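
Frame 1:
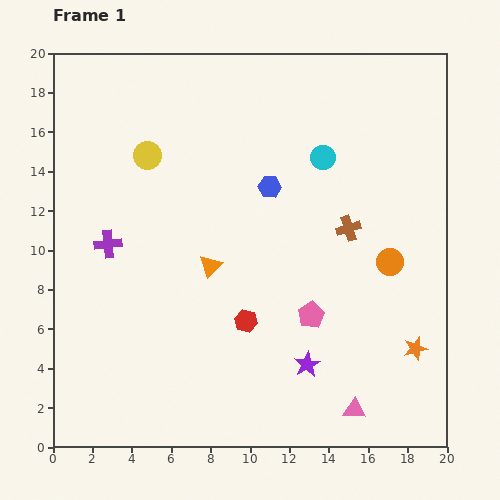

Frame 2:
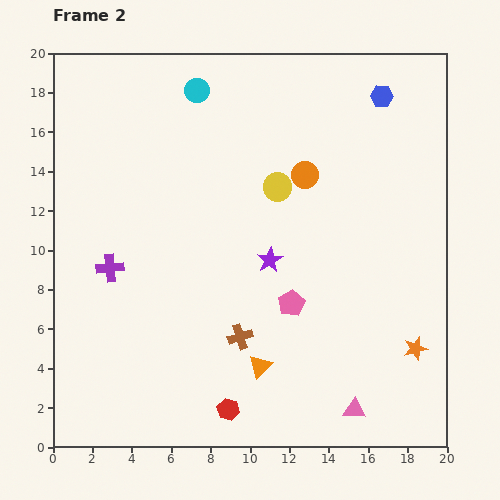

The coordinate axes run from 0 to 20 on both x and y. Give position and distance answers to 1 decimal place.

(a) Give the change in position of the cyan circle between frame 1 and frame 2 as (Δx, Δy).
(-6.4, 3.4)

The cyan circle was at (13.7, 14.7) in frame 1 and (7.3, 18.1) in frame 2.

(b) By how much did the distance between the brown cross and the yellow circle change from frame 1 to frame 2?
-3.1

Distance in frame 1: 10.9. Distance in frame 2: 7.8.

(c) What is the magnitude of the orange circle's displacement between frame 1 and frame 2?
6.2

The orange circle moved from (17.1, 9.4) to (12.8, 13.8), a distance of √(4.3² + 4.4²) ≈ 6.2.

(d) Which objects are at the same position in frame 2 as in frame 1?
the pink triangle, the orange star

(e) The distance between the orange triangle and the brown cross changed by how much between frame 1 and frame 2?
-5.5

Distance in frame 1: 7.3. Distance in frame 2: 1.8.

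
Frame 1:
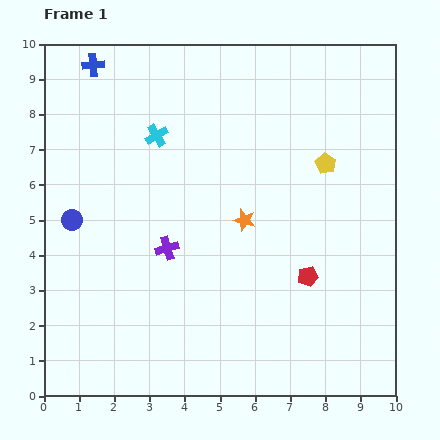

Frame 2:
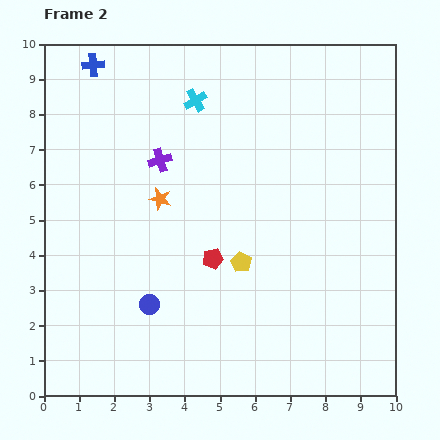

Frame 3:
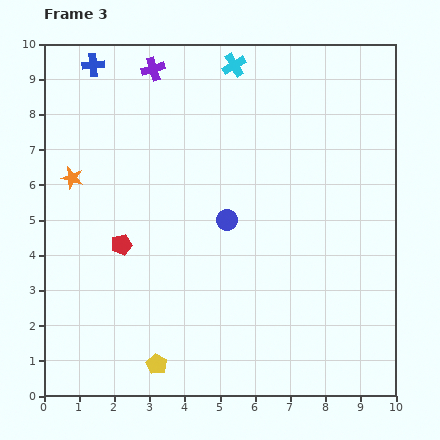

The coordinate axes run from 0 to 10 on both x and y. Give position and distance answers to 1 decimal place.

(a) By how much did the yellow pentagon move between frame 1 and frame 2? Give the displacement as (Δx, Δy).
(-2.4, -2.8)

The yellow pentagon was at (8.0, 6.6) in frame 1 and (5.6, 3.8) in frame 2.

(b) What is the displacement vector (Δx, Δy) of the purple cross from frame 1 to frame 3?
(-0.4, 5.1)

The purple cross was at (3.5, 4.2) in frame 1 and (3.1, 9.3) in frame 3.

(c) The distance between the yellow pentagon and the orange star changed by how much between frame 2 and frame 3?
+2.9

Distance in frame 2: 2.9. Distance in frame 3: 5.8.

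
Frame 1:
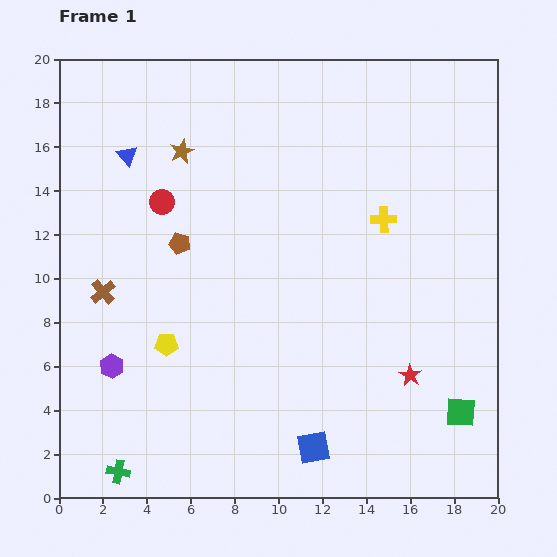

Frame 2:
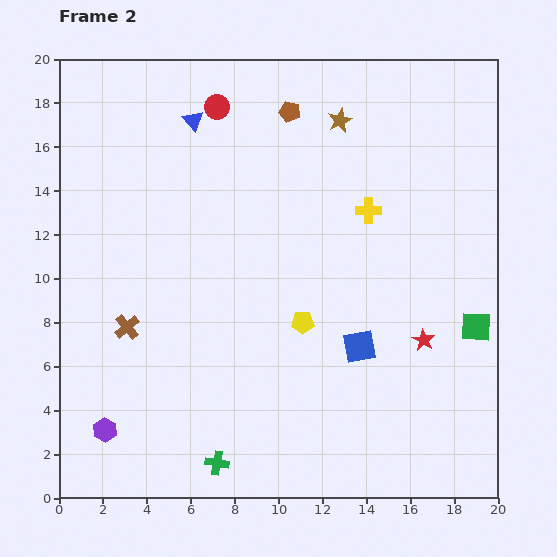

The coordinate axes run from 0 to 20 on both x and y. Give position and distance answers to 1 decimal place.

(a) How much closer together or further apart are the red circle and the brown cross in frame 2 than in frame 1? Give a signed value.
+5.9

Distance in frame 1: 4.9. Distance in frame 2: 10.8.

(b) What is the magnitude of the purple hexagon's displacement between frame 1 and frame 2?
2.9

The purple hexagon moved from (2.4, 6.0) to (2.1, 3.1), a distance of √(0.3² + 2.9²) ≈ 2.9.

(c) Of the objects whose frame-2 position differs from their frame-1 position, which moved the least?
the yellow cross

(moved 0.8)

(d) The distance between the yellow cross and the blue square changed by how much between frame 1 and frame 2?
-4.7

Distance in frame 1: 10.9. Distance in frame 2: 6.2.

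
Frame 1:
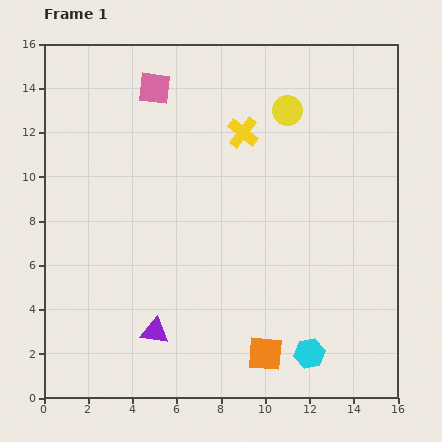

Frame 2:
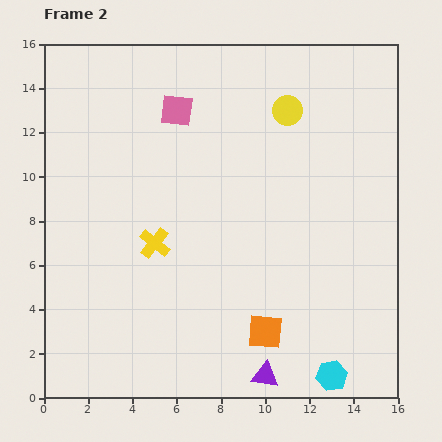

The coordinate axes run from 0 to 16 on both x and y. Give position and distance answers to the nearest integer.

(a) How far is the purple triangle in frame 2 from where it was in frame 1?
5

The purple triangle moved from (5, 3) to (10, 1), a distance of √(5² + 2²) ≈ 5.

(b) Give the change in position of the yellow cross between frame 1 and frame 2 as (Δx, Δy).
(-4, -5)

The yellow cross was at (9, 12) in frame 1 and (5, 7) in frame 2.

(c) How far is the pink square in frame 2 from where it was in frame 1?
1

The pink square moved from (5, 14) to (6, 13), a distance of √(1² + 1²) ≈ 1.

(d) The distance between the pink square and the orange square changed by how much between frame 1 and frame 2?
-2

Distance in frame 1: 13. Distance in frame 2: 11.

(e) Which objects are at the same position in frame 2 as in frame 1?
the yellow circle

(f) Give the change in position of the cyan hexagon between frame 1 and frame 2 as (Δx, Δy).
(1, -1)

The cyan hexagon was at (12, 2) in frame 1 and (13, 1) in frame 2.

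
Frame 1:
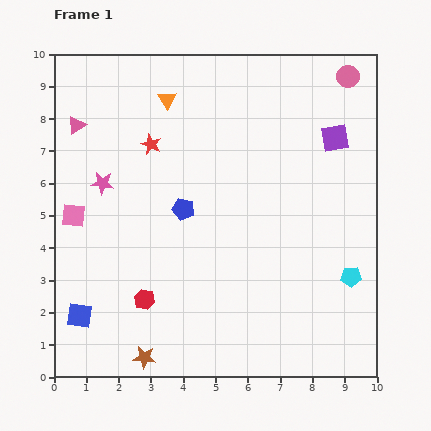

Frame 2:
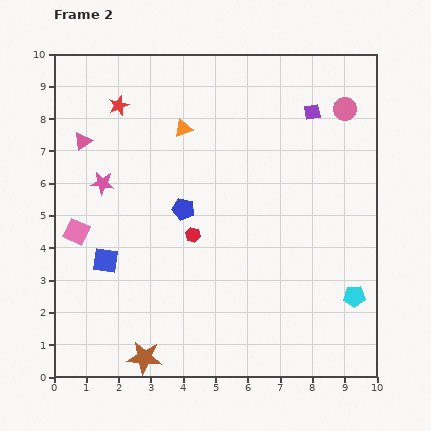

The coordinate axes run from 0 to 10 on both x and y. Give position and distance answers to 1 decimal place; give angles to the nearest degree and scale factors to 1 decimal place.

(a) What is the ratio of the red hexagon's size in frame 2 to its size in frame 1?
0.7×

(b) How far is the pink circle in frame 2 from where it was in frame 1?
1.0

The pink circle moved from (9.1, 9.3) to (9.0, 8.3), a distance of √(0.1² + 1.0²) ≈ 1.0.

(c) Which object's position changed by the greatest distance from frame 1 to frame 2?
the red hexagon

(moved 2.5; next 1.9)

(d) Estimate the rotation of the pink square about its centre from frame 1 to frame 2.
19° clockwise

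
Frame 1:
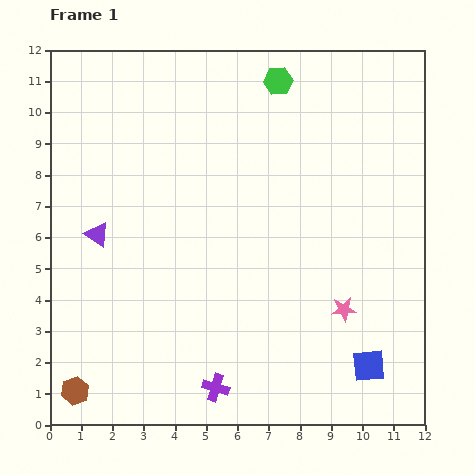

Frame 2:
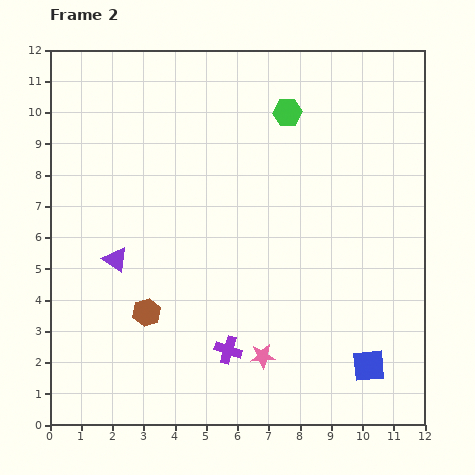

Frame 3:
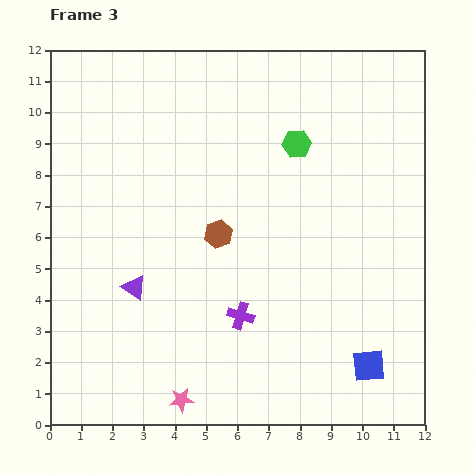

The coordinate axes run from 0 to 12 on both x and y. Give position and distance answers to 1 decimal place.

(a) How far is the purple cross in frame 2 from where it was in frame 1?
1.3

The purple cross moved from (5.3, 1.2) to (5.7, 2.4), a distance of √(0.4² + 1.2²) ≈ 1.3.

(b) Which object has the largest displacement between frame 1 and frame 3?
the brown hexagon

(moved 6.8; next 6.0)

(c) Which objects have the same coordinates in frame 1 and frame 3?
the blue square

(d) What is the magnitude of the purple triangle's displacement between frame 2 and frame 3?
1.1

The purple triangle moved from (2.1, 5.3) to (2.7, 4.4), a distance of √(0.6² + 0.9²) ≈ 1.1.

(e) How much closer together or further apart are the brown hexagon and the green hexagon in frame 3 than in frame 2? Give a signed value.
-4.0

Distance in frame 2: 7.8. Distance in frame 3: 3.8.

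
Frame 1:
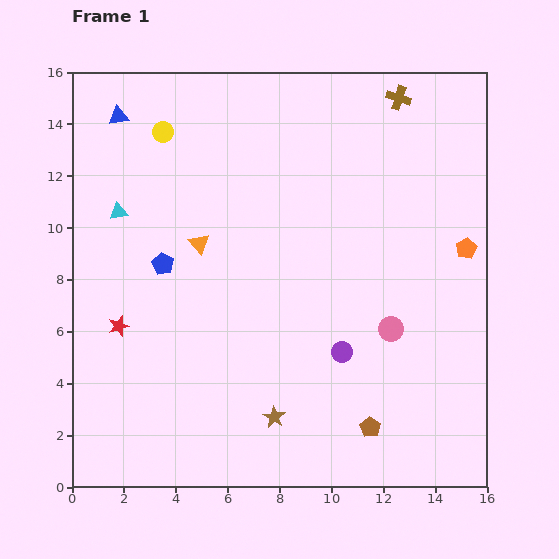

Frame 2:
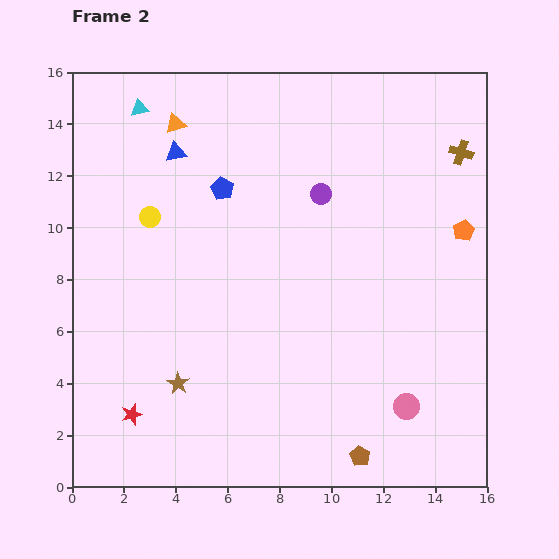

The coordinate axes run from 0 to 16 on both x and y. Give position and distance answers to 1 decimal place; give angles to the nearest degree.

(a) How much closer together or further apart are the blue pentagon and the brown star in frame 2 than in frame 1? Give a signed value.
+0.4

Distance in frame 1: 7.3. Distance in frame 2: 7.7.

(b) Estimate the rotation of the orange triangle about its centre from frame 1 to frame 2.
53° clockwise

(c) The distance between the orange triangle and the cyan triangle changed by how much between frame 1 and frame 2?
-1.8

Distance in frame 1: 3.3. Distance in frame 2: 1.5.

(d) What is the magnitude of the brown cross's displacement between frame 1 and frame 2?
3.2

The brown cross moved from (12.6, 15.0) to (15.0, 12.9), a distance of √(2.4² + 2.1²) ≈ 3.2.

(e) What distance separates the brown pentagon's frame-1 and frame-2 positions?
1.2

The brown pentagon moved from (11.5, 2.3) to (11.1, 1.2), a distance of √(0.4² + 1.1²) ≈ 1.2.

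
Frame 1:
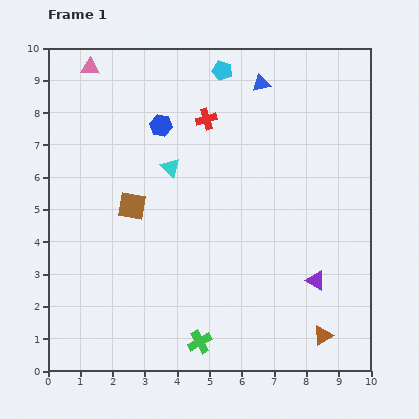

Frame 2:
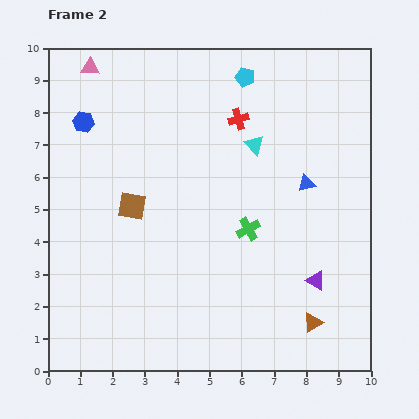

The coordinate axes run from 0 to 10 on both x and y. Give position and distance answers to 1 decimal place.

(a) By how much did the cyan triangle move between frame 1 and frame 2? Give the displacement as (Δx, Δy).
(2.6, 0.7)

The cyan triangle was at (3.8, 6.3) in frame 1 and (6.4, 7.0) in frame 2.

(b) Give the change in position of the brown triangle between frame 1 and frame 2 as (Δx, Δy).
(-0.3, 0.4)

The brown triangle was at (8.5, 1.1) in frame 1 and (8.2, 1.5) in frame 2.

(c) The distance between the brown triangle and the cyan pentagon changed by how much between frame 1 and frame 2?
-0.9

Distance in frame 1: 8.8. Distance in frame 2: 7.9.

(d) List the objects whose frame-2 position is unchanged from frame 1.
the pink triangle, the brown square, the purple triangle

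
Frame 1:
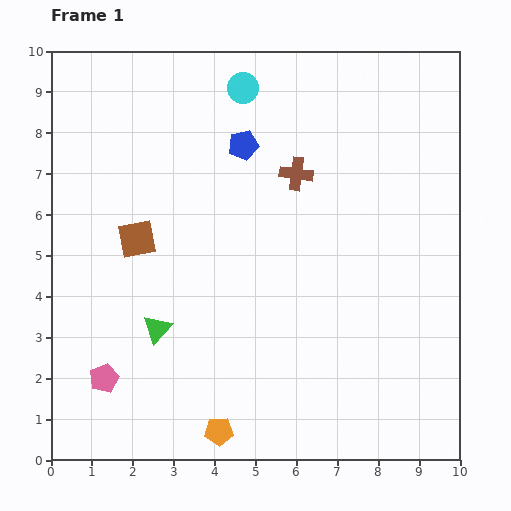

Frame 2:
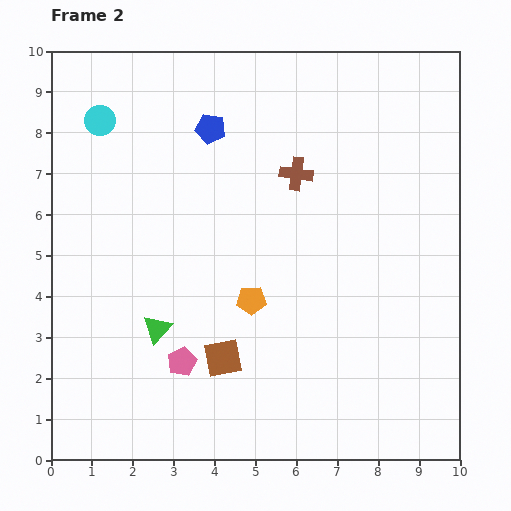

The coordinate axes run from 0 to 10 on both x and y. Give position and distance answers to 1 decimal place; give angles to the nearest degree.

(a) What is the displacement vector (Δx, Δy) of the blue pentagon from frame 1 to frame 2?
(-0.8, 0.4)

The blue pentagon was at (4.7, 7.7) in frame 1 and (3.9, 8.1) in frame 2.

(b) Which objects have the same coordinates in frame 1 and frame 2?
the brown cross, the green triangle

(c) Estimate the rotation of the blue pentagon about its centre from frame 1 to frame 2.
24° clockwise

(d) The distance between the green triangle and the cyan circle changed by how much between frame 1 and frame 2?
-1.0

Distance in frame 1: 6.3. Distance in frame 2: 5.3.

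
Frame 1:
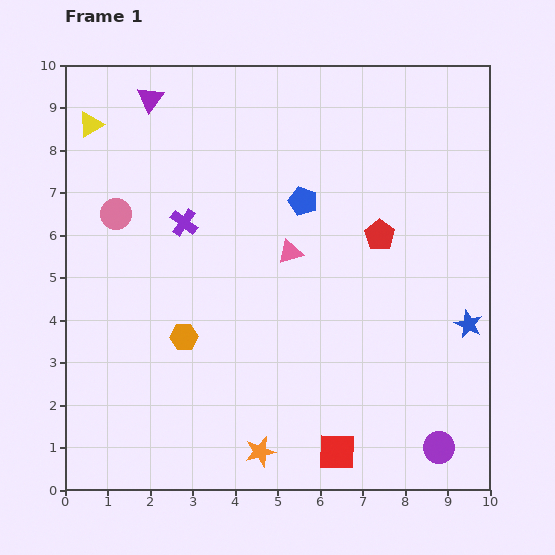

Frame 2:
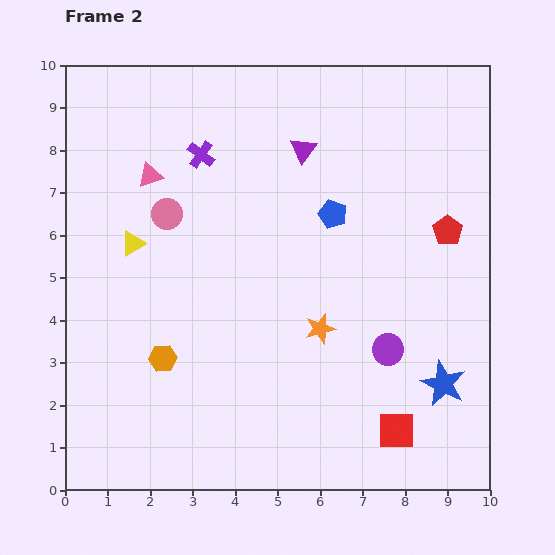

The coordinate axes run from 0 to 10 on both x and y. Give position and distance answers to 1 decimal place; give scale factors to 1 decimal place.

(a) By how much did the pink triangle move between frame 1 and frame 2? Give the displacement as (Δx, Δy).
(-3.3, 1.8)

The pink triangle was at (5.3, 5.6) in frame 1 and (2.0, 7.4) in frame 2.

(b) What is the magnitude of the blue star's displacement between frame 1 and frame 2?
1.5

The blue star moved from (9.5, 3.9) to (8.9, 2.5), a distance of √(0.6² + 1.4²) ≈ 1.5.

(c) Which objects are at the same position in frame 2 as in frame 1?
none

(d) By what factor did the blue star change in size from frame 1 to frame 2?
1.6×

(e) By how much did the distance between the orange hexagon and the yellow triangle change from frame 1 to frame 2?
-2.7

Distance in frame 1: 5.5. Distance in frame 2: 2.8.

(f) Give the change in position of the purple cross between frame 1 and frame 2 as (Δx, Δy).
(0.4, 1.6)

The purple cross was at (2.8, 6.3) in frame 1 and (3.2, 7.9) in frame 2.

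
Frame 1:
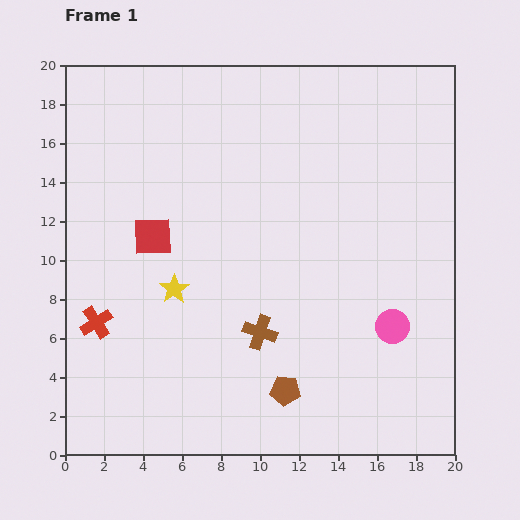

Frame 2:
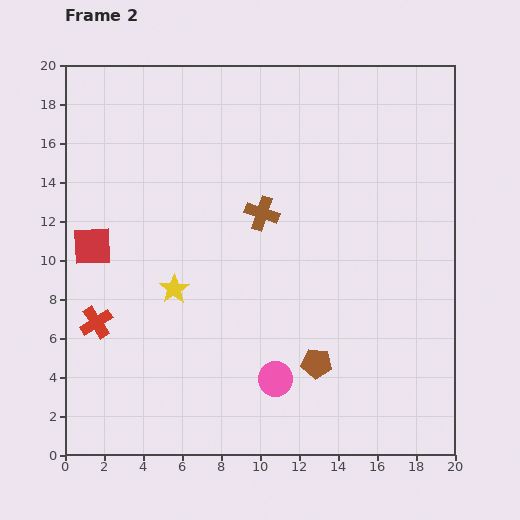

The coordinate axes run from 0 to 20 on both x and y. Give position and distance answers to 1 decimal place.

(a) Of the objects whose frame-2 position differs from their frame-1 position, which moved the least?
the brown pentagon

(moved 2.1)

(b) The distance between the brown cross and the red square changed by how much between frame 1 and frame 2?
+1.5

Distance in frame 1: 7.4. Distance in frame 2: 8.9.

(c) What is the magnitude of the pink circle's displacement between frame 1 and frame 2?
6.6

The pink circle moved from (16.8, 6.6) to (10.8, 3.9), a distance of √(6.0² + 2.7²) ≈ 6.6.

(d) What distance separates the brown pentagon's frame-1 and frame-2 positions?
2.1

The brown pentagon moved from (11.3, 3.3) to (12.9, 4.7), a distance of √(1.6² + 1.4²) ≈ 2.1.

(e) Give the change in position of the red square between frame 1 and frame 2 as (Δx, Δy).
(-3.1, -0.5)

The red square was at (4.5, 11.2) in frame 1 and (1.4, 10.7) in frame 2.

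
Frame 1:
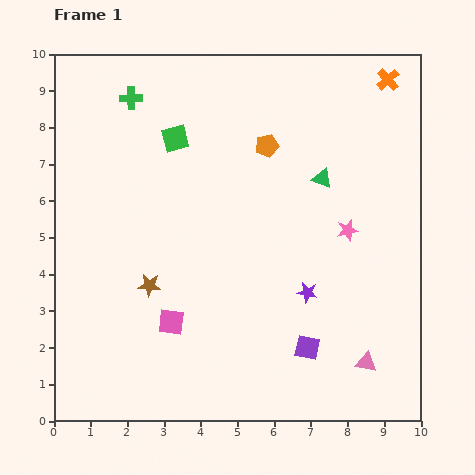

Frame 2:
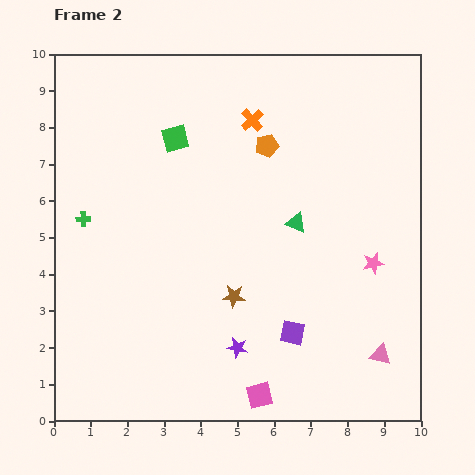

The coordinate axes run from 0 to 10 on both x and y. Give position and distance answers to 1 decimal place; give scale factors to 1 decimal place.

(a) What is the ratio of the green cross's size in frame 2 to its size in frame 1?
0.6×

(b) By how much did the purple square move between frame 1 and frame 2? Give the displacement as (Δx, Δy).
(-0.4, 0.4)

The purple square was at (6.9, 2.0) in frame 1 and (6.5, 2.4) in frame 2.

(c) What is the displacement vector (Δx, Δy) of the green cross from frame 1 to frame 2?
(-1.3, -3.3)

The green cross was at (2.1, 8.8) in frame 1 and (0.8, 5.5) in frame 2.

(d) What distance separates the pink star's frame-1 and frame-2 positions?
1.1

The pink star moved from (8.0, 5.2) to (8.7, 4.3), a distance of √(0.7² + 0.9²) ≈ 1.1.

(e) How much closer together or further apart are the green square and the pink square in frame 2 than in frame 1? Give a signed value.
+2.4

Distance in frame 1: 5.0. Distance in frame 2: 7.4.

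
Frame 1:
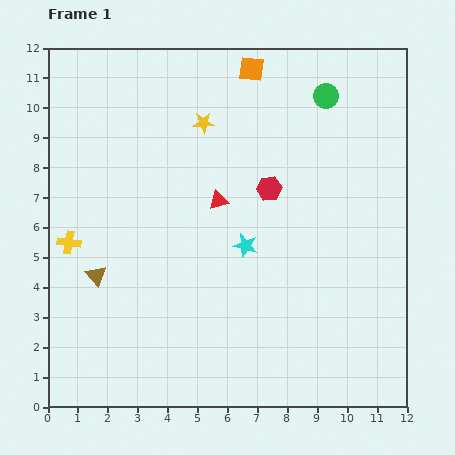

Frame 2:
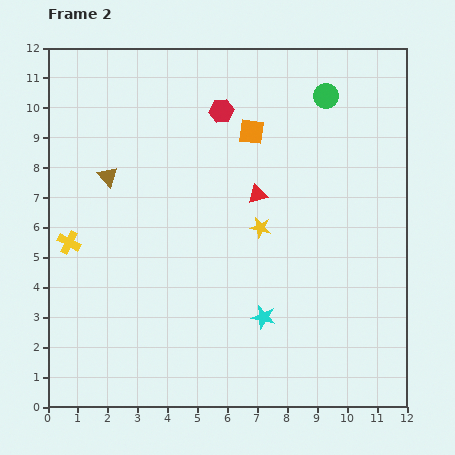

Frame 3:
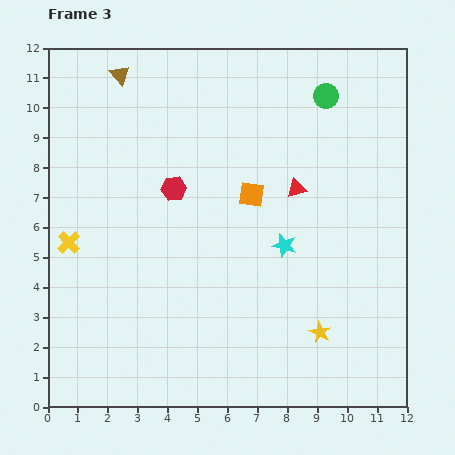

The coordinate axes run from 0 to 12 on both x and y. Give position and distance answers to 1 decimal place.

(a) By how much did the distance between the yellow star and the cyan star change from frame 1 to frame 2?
-1.3

Distance in frame 1: 4.3. Distance in frame 2: 3.0.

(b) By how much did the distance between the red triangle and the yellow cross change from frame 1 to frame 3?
+2.6

Distance in frame 1: 5.2. Distance in frame 3: 7.8.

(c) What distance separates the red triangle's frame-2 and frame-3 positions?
1.3

The red triangle moved from (7.0, 7.1) to (8.3, 7.3), a distance of √(1.3² + 0.2²) ≈ 1.3.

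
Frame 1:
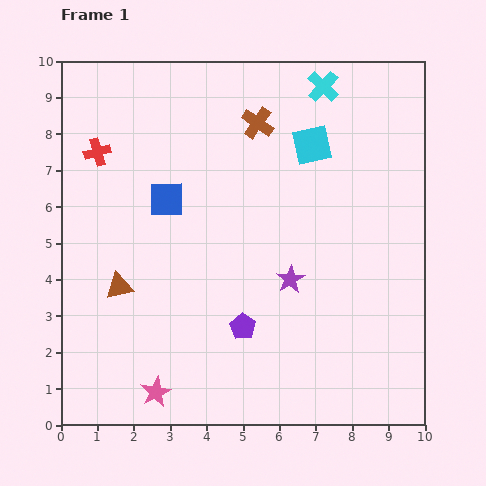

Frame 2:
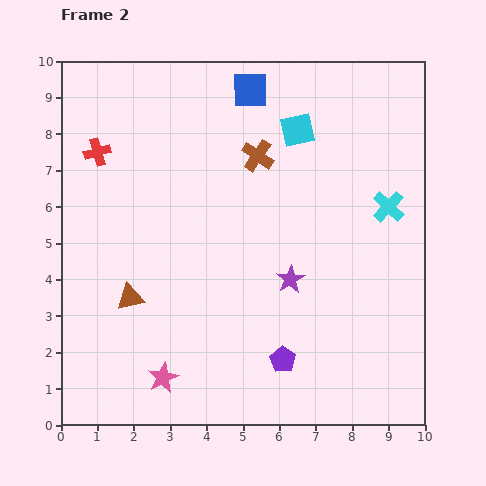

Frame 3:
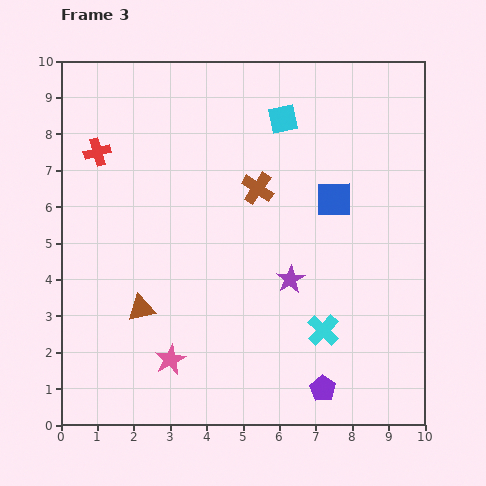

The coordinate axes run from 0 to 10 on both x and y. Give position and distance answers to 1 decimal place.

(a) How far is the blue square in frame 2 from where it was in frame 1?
3.8

The blue square moved from (2.9, 6.2) to (5.2, 9.2), a distance of √(2.3² + 3.0²) ≈ 3.8.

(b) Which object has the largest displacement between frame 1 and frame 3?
the cyan cross

(moved 6.7; next 4.6)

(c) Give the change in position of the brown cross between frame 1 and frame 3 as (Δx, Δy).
(0.0, -1.8)

The brown cross was at (5.4, 8.3) in frame 1 and (5.4, 6.5) in frame 3.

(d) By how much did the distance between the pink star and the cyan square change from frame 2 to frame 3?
-0.4

Distance in frame 2: 7.7. Distance in frame 3: 7.3.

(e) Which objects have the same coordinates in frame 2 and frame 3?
the purple star, the red cross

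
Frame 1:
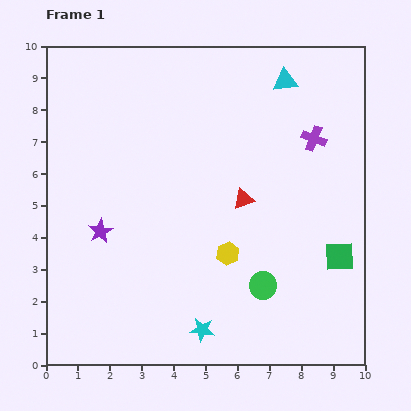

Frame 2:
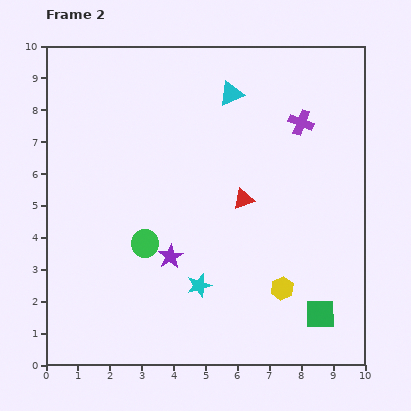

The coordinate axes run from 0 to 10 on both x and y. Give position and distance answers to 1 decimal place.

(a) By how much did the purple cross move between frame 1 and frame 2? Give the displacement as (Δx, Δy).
(-0.4, 0.5)

The purple cross was at (8.4, 7.1) in frame 1 and (8.0, 7.6) in frame 2.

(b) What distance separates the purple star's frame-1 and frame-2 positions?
2.3

The purple star moved from (1.7, 4.2) to (3.9, 3.4), a distance of √(2.2² + 0.8²) ≈ 2.3.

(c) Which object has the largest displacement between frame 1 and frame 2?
the green circle

(moved 3.9; next 2.3)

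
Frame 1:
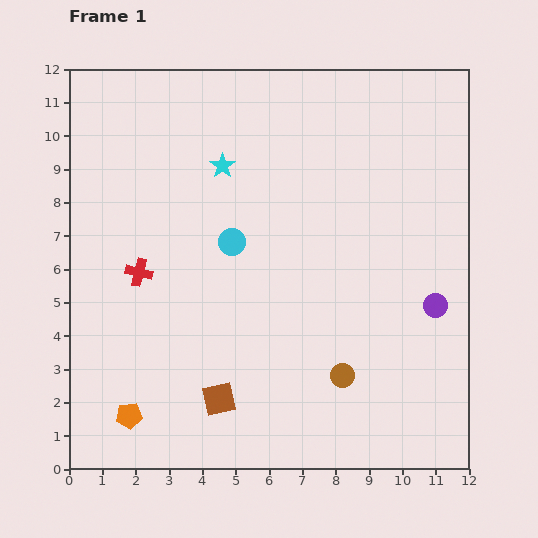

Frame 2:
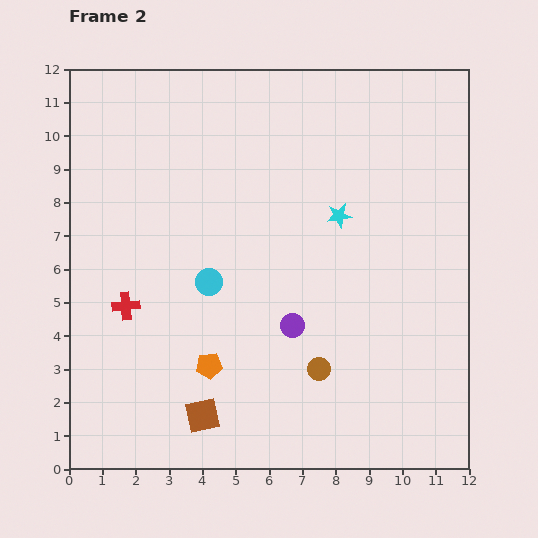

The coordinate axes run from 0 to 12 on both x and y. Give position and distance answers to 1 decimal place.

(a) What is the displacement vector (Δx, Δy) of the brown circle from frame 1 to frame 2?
(-0.7, 0.2)

The brown circle was at (8.2, 2.8) in frame 1 and (7.5, 3.0) in frame 2.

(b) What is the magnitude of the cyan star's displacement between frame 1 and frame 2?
3.8

The cyan star moved from (4.6, 9.1) to (8.1, 7.6), a distance of √(3.5² + 1.5²) ≈ 3.8.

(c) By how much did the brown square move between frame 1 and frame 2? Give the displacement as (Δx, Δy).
(-0.5, -0.5)

The brown square was at (4.5, 2.1) in frame 1 and (4.0, 1.6) in frame 2.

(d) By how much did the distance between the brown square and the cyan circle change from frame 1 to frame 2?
-0.7

Distance in frame 1: 4.7. Distance in frame 2: 4.0.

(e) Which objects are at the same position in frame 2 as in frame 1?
none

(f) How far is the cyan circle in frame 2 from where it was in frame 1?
1.4

The cyan circle moved from (4.9, 6.8) to (4.2, 5.6), a distance of √(0.7² + 1.2²) ≈ 1.4.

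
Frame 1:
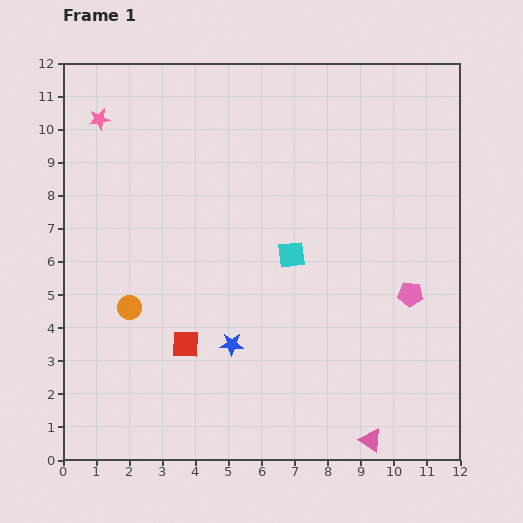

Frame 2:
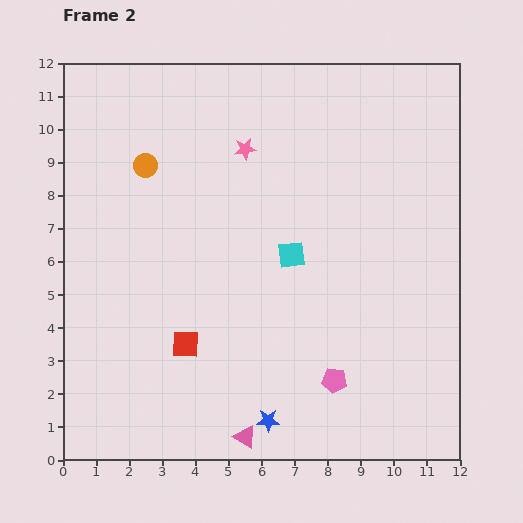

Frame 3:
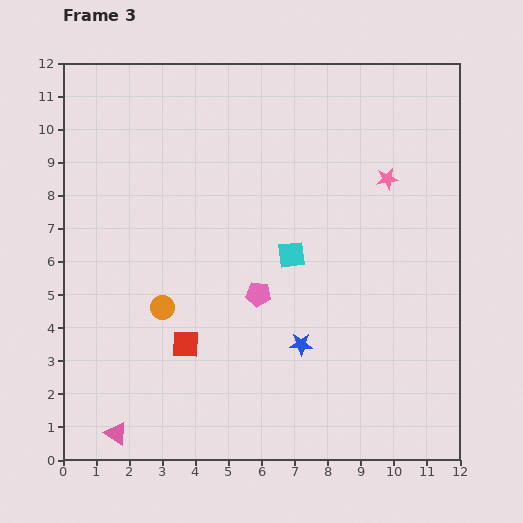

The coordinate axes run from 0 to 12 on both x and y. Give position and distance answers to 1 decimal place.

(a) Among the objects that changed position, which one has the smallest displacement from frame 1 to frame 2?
the blue star

(moved 2.5)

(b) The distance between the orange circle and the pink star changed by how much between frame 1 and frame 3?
+2.0

Distance in frame 1: 5.8. Distance in frame 3: 7.8.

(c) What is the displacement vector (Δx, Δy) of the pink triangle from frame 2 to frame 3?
(-3.9, 0.1)

The pink triangle was at (5.5, 0.7) in frame 2 and (1.6, 0.8) in frame 3.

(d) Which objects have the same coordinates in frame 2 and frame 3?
the cyan square, the red square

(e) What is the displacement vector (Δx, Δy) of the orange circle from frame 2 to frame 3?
(0.5, -4.3)

The orange circle was at (2.5, 8.9) in frame 2 and (3.0, 4.6) in frame 3.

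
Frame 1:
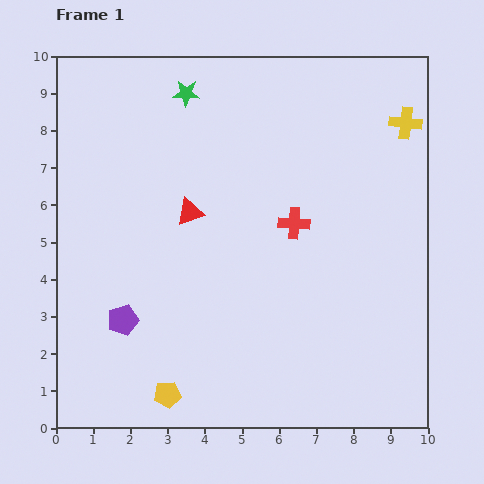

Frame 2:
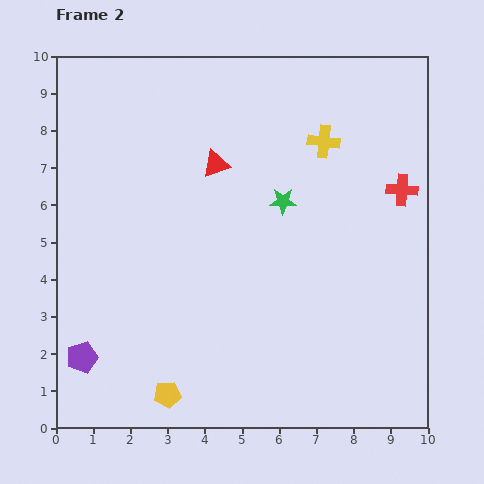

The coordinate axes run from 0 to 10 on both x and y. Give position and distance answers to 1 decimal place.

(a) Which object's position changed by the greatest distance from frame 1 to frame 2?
the green star

(moved 3.9; next 3.0)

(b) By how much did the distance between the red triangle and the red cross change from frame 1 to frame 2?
+2.2

Distance in frame 1: 2.8. Distance in frame 2: 5.0.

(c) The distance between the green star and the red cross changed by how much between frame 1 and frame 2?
-1.3

Distance in frame 1: 4.5. Distance in frame 2: 3.2.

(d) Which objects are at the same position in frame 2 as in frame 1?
the yellow pentagon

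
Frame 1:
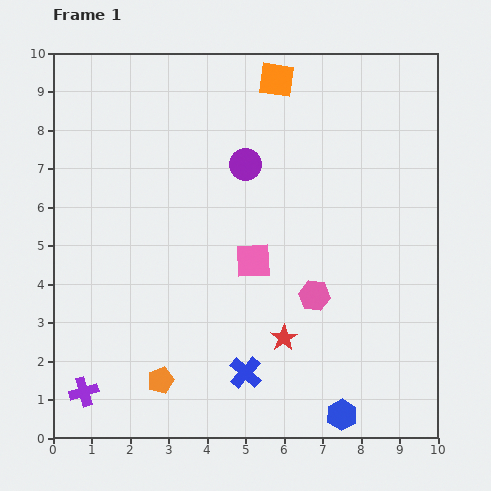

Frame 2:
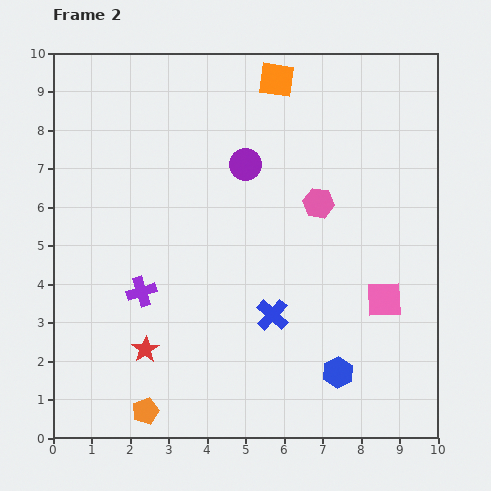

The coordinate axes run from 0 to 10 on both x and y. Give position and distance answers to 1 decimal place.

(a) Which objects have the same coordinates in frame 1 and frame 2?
the purple circle, the orange square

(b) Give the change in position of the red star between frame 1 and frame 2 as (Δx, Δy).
(-3.6, -0.3)

The red star was at (6.0, 2.6) in frame 1 and (2.4, 2.3) in frame 2.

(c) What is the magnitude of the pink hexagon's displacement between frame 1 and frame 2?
2.4

The pink hexagon moved from (6.8, 3.7) to (6.9, 6.1), a distance of √(0.1² + 2.4²) ≈ 2.4.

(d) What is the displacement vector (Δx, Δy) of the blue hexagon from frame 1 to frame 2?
(-0.1, 1.1)

The blue hexagon was at (7.5, 0.6) in frame 1 and (7.4, 1.7) in frame 2.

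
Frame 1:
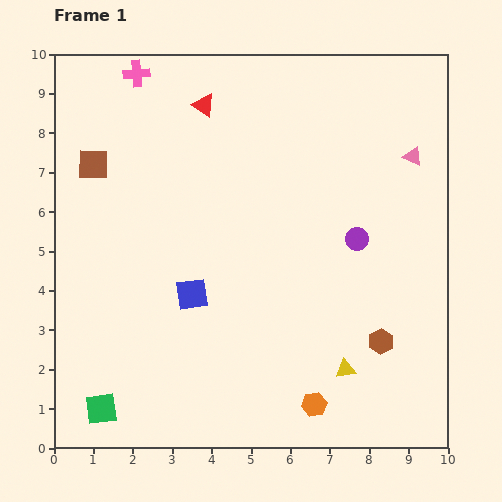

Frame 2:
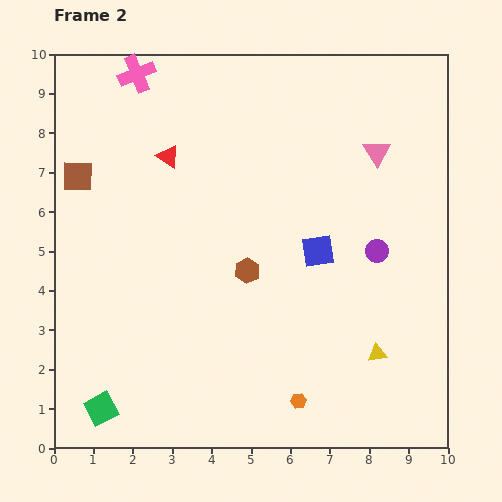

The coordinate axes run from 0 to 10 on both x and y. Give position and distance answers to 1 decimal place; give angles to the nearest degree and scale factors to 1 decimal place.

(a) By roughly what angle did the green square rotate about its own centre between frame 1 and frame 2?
21° counter-clockwise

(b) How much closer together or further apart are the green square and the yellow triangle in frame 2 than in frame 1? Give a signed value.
+0.8

Distance in frame 1: 6.3. Distance in frame 2: 7.1.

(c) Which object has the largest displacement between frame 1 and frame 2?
the brown hexagon

(moved 3.8; next 3.4)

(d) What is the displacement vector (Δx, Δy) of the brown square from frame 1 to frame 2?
(-0.4, -0.3)

The brown square was at (1.0, 7.2) in frame 1 and (0.6, 6.9) in frame 2.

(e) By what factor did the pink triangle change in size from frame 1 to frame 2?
1.4×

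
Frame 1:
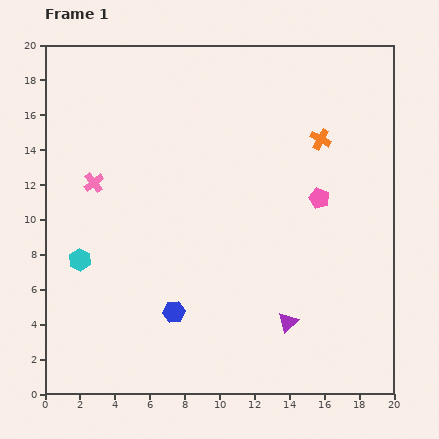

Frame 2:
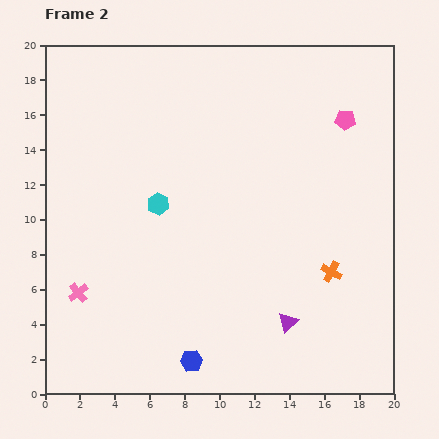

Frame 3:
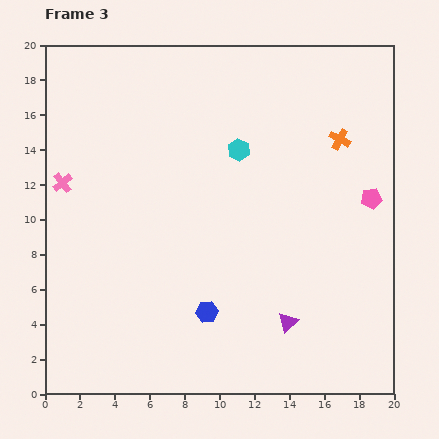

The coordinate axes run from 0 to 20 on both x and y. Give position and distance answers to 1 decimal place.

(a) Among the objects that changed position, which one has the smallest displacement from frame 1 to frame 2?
the blue hexagon

(moved 3.0)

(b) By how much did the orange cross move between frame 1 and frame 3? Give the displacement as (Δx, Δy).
(1.1, 0.0)

The orange cross was at (15.8, 14.6) in frame 1 and (16.9, 14.6) in frame 3.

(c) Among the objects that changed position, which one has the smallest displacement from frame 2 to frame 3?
the blue hexagon

(moved 2.9)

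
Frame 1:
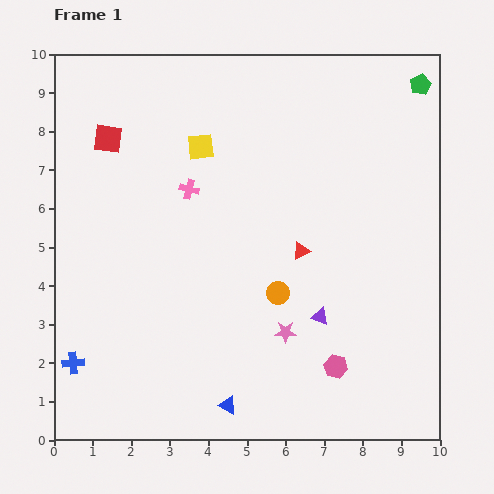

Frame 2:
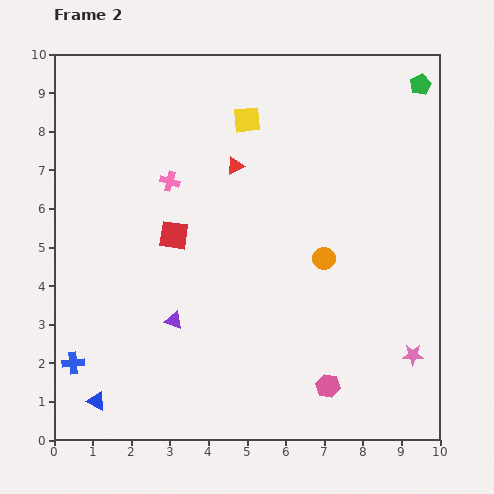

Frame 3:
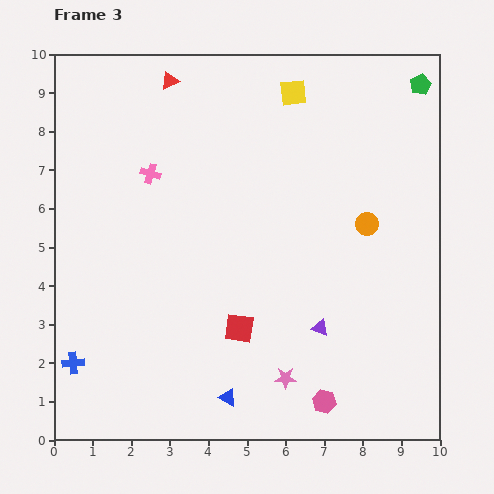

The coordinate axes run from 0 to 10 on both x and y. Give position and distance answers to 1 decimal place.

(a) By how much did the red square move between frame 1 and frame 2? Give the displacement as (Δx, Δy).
(1.7, -2.5)

The red square was at (1.4, 7.8) in frame 1 and (3.1, 5.3) in frame 2.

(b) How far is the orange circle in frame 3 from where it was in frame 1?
2.9

The orange circle moved from (5.8, 3.8) to (8.1, 5.6), a distance of √(2.3² + 1.8²) ≈ 2.9.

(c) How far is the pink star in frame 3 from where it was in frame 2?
3.4

The pink star moved from (9.3, 2.2) to (6.0, 1.6), a distance of √(3.3² + 0.6²) ≈ 3.4.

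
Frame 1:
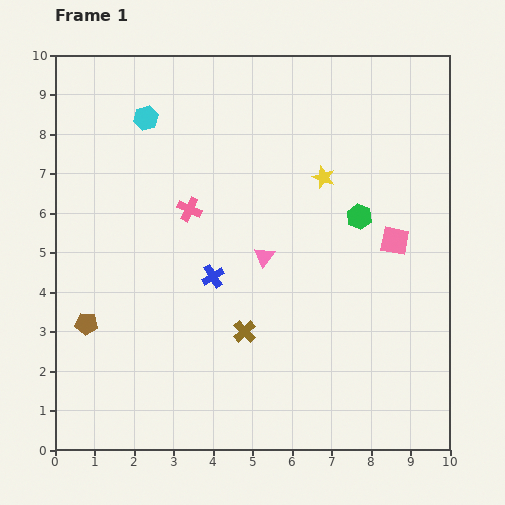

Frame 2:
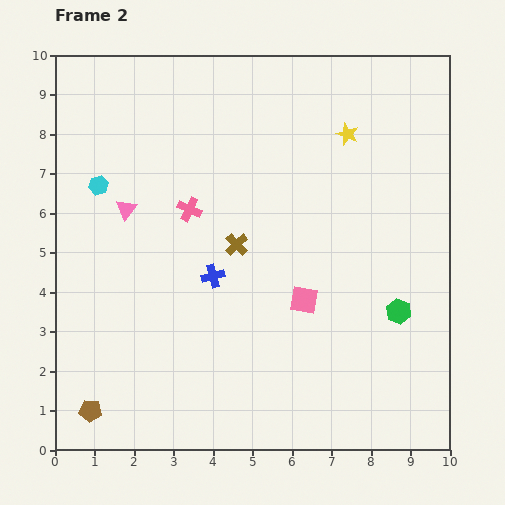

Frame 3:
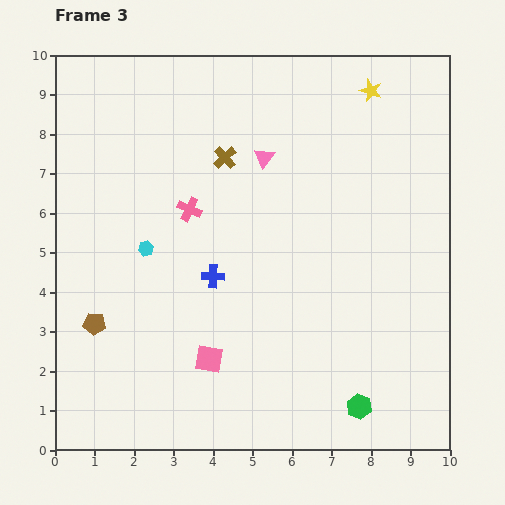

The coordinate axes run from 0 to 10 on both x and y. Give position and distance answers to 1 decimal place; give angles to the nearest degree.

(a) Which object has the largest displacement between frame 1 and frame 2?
the pink triangle

(moved 3.7; next 2.7)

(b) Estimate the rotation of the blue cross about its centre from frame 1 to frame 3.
34° clockwise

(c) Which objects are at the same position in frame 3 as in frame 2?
the pink cross, the blue cross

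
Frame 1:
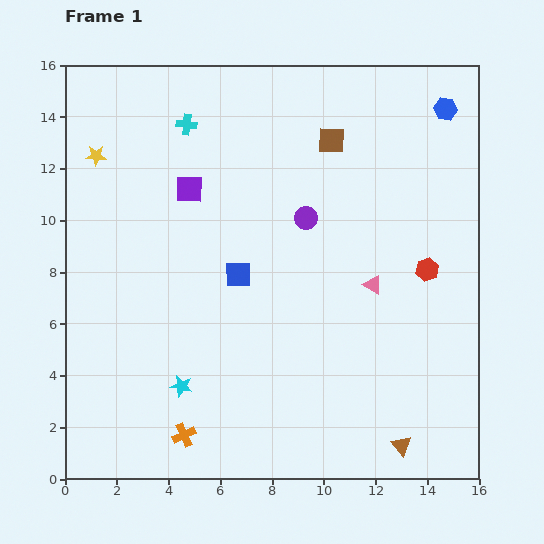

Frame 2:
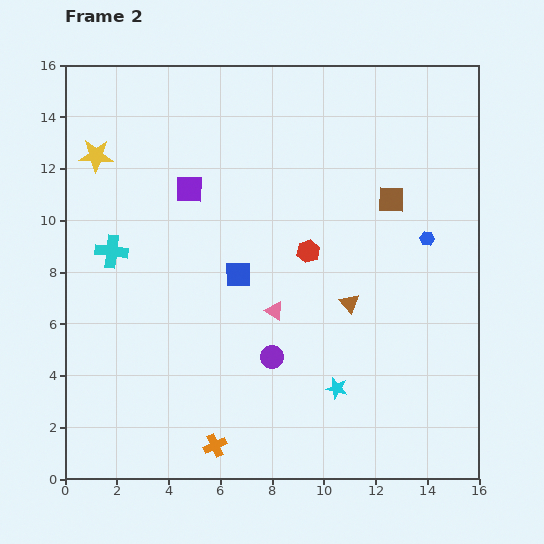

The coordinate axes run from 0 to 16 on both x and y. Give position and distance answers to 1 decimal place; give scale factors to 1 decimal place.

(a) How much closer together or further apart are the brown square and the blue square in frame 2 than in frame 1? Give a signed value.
+0.3

Distance in frame 1: 6.3. Distance in frame 2: 6.6.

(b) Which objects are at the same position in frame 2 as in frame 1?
the yellow star, the blue square, the purple square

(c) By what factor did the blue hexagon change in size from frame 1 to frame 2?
0.6×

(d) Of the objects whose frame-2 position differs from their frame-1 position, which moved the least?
the orange cross

(moved 1.3)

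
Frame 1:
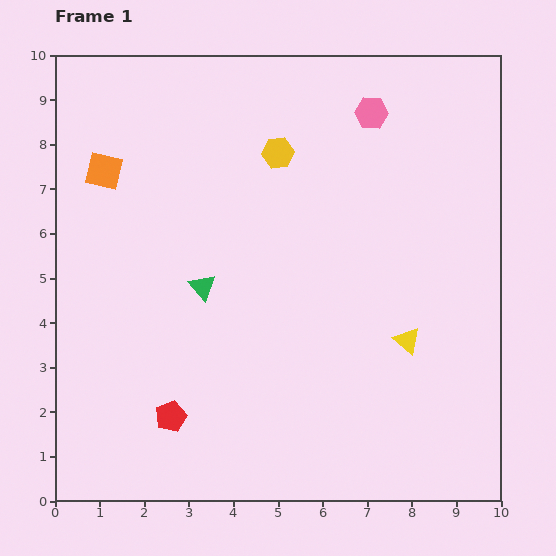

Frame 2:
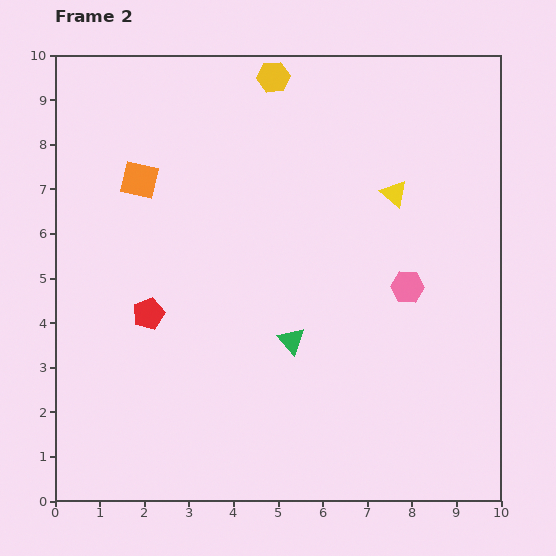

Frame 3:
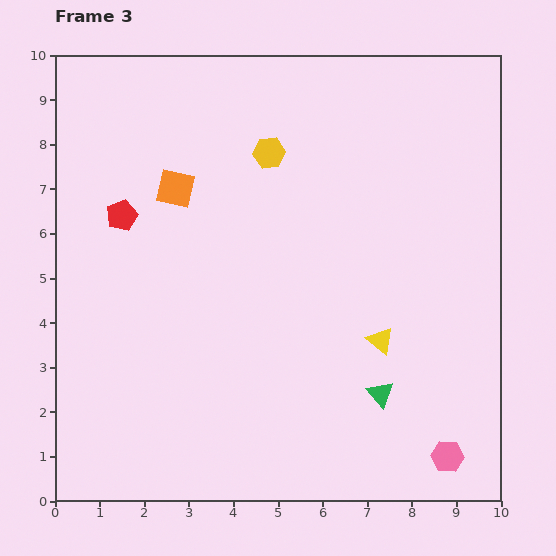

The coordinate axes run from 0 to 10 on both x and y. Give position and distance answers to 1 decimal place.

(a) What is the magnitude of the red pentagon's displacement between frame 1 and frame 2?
2.4

The red pentagon moved from (2.6, 1.9) to (2.1, 4.2), a distance of √(0.5² + 2.3²) ≈ 2.4.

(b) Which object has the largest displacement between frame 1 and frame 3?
the pink hexagon

(moved 7.9; next 4.7)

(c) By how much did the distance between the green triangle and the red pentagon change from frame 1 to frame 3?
+4.0

Distance in frame 1: 3.0. Distance in frame 3: 7.0.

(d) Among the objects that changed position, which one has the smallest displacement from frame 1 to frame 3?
the yellow hexagon

(moved 0.2)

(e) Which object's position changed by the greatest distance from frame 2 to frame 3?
the pink hexagon

(moved 3.9; next 3.3)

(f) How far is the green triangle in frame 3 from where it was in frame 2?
2.3

The green triangle moved from (5.3, 3.6) to (7.3, 2.4), a distance of √(2.0² + 1.2²) ≈ 2.3.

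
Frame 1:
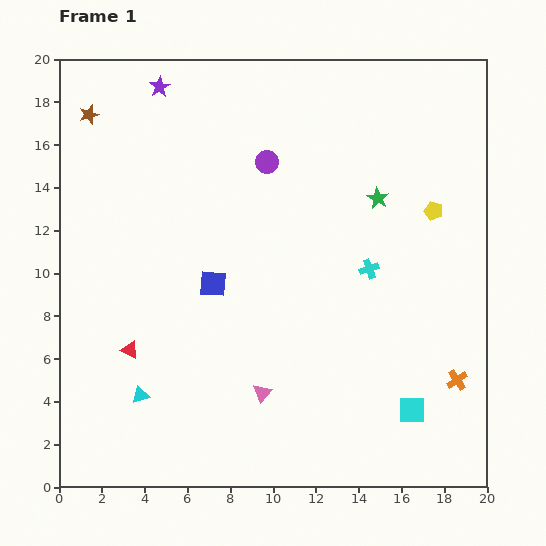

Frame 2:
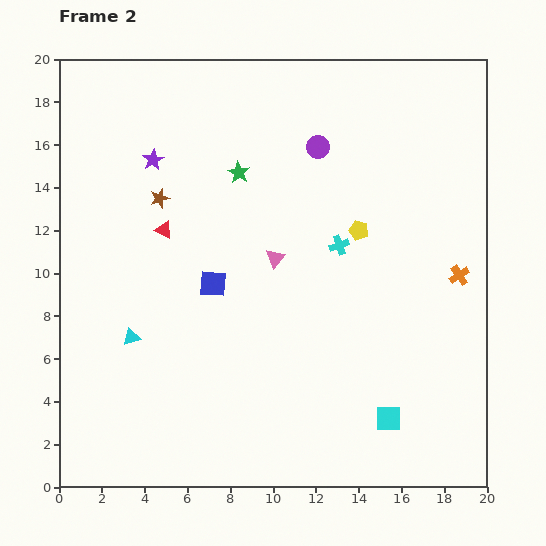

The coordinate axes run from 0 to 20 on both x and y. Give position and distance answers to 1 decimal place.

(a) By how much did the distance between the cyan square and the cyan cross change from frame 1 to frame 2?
+1.5

Distance in frame 1: 6.9. Distance in frame 2: 8.4.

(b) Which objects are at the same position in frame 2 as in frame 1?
the blue square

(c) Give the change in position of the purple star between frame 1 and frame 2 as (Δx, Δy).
(-0.3, -3.4)

The purple star was at (4.7, 18.7) in frame 1 and (4.4, 15.3) in frame 2.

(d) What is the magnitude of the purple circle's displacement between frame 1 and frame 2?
2.5

The purple circle moved from (9.7, 15.2) to (12.1, 15.9), a distance of √(2.4² + 0.7²) ≈ 2.5.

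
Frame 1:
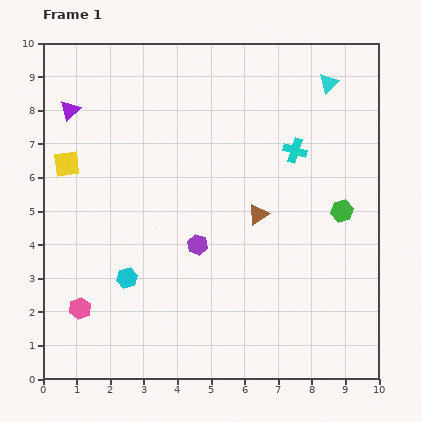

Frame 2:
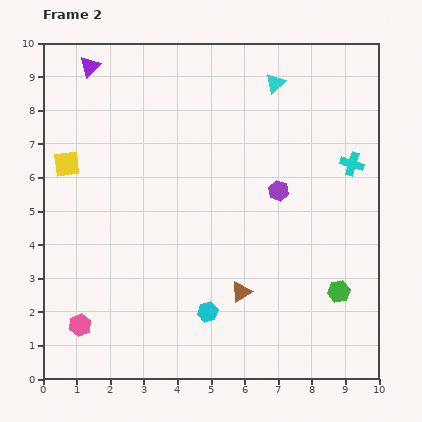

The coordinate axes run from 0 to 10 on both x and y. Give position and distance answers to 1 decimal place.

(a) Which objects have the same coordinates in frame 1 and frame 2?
the yellow square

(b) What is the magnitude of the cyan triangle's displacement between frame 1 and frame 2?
1.6

The cyan triangle moved from (8.5, 8.8) to (6.9, 8.8), a distance of √(1.6² + 0.0²) ≈ 1.6.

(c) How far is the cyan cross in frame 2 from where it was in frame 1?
1.7

The cyan cross moved from (7.5, 6.8) to (9.2, 6.4), a distance of √(1.7² + 0.4²) ≈ 1.7.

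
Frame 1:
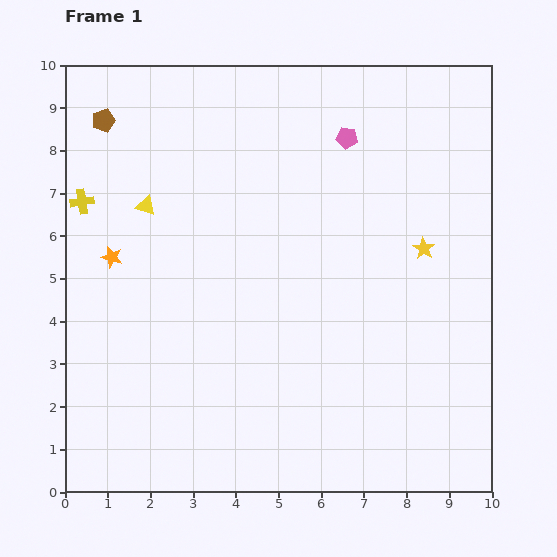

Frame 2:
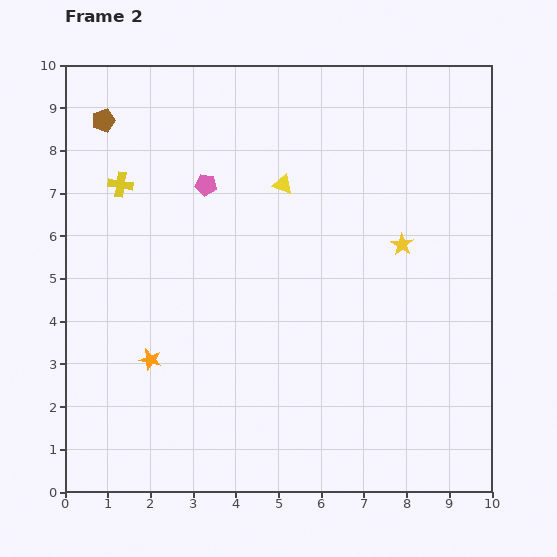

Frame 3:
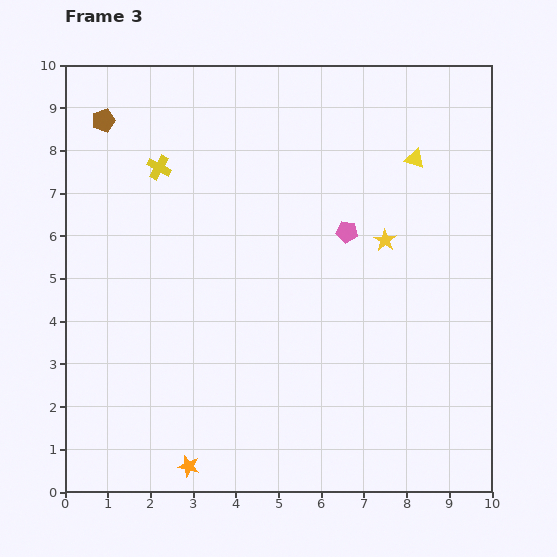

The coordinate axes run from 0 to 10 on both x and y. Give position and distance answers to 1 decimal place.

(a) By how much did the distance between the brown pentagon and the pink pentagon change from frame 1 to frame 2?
-2.9

Distance in frame 1: 5.7. Distance in frame 2: 2.8.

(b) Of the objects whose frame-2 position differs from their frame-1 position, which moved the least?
the yellow star

(moved 0.5)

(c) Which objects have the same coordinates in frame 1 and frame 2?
the brown pentagon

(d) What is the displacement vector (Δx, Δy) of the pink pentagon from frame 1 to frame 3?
(0.0, -2.2)

The pink pentagon was at (6.6, 8.3) in frame 1 and (6.6, 6.1) in frame 3.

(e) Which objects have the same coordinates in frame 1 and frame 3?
the brown pentagon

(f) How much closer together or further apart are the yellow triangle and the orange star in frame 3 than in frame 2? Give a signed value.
+3.8

Distance in frame 2: 5.1. Distance in frame 3: 8.9.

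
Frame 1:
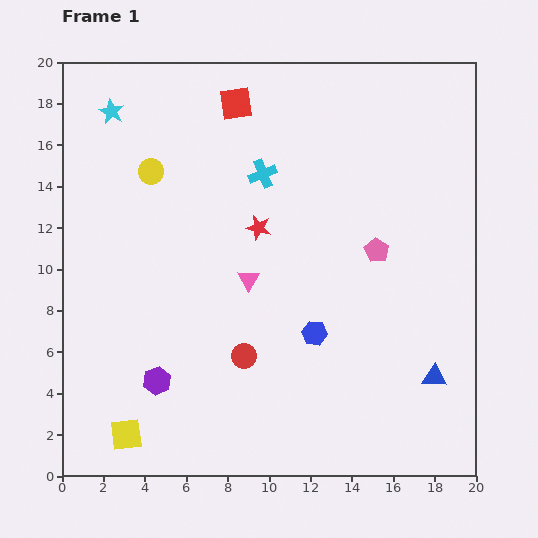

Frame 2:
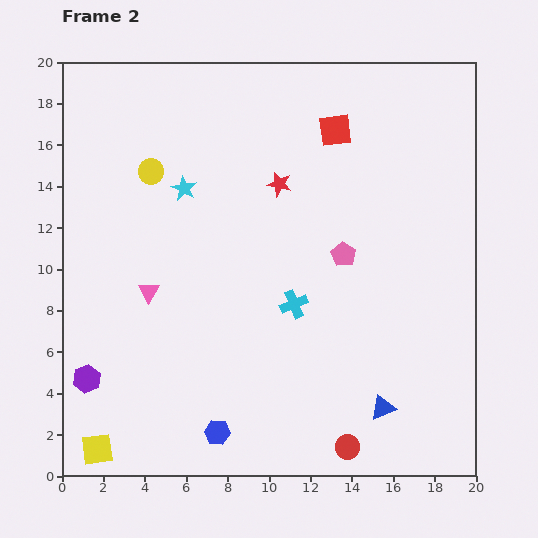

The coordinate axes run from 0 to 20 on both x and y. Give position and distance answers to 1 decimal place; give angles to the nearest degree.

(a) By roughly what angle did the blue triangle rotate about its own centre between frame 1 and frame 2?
25° counter-clockwise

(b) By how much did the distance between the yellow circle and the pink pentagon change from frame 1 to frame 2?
-1.4

Distance in frame 1: 11.5. Distance in frame 2: 10.1.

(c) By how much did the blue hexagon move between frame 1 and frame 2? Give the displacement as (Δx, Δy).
(-4.7, -4.8)

The blue hexagon was at (12.2, 6.9) in frame 1 and (7.5, 2.1) in frame 2.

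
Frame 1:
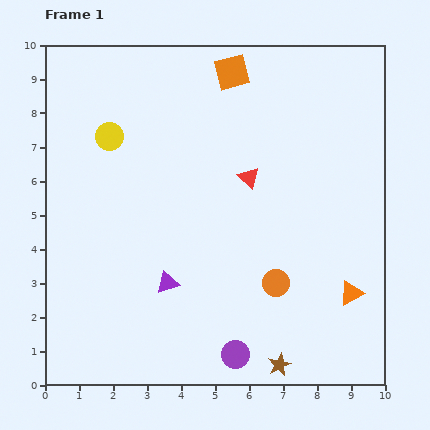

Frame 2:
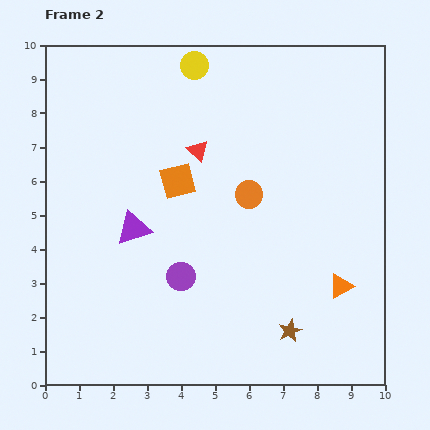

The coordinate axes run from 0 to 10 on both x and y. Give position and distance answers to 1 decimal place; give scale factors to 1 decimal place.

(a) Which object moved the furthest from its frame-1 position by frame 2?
the orange square

(moved 3.6; next 3.3)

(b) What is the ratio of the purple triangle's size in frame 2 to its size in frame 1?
1.5×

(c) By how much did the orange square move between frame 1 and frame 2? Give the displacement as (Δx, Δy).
(-1.6, -3.2)

The orange square was at (5.5, 9.2) in frame 1 and (3.9, 6.0) in frame 2.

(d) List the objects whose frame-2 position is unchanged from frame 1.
none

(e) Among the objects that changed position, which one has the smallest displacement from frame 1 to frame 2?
the orange triangle

(moved 0.4)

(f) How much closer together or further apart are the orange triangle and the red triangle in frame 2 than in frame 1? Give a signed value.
+1.3

Distance in frame 1: 4.5. Distance in frame 2: 5.8.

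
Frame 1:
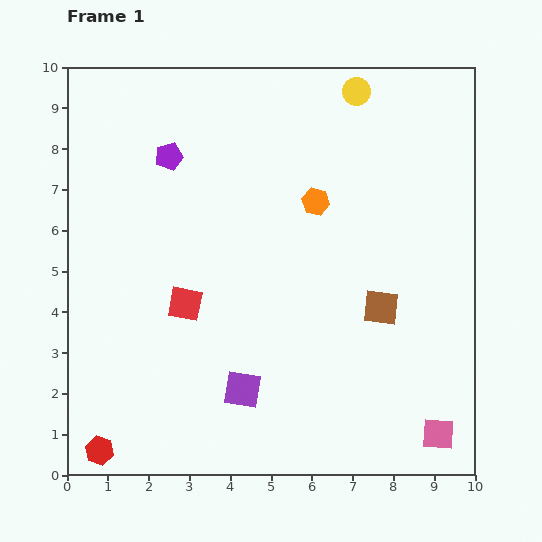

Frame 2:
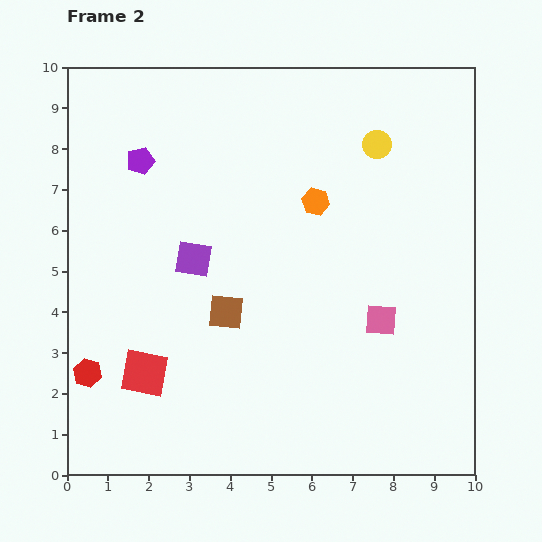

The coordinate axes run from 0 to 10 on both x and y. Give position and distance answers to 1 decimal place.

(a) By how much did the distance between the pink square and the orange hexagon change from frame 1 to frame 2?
-3.1

Distance in frame 1: 6.4. Distance in frame 2: 3.3.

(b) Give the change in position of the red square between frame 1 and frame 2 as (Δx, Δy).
(-1.0, -1.7)

The red square was at (2.9, 4.2) in frame 1 and (1.9, 2.5) in frame 2.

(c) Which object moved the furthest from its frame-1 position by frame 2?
the brown square

(moved 3.8; next 3.4)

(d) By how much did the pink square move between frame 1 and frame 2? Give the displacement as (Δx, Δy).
(-1.4, 2.8)

The pink square was at (9.1, 1.0) in frame 1 and (7.7, 3.8) in frame 2.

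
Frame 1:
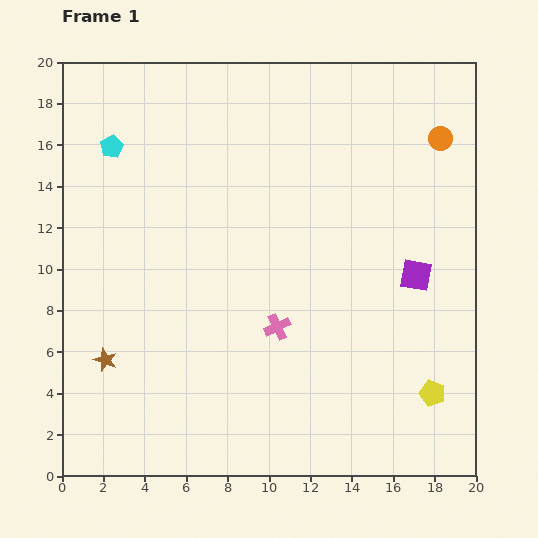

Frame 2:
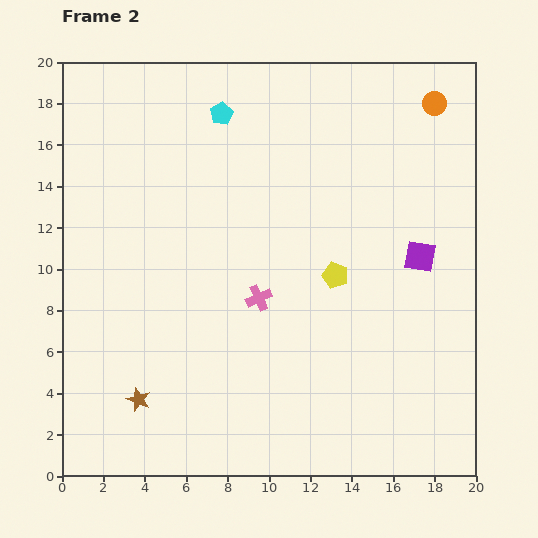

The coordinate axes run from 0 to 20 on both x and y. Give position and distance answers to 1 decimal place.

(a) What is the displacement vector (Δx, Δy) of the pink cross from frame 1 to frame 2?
(-0.9, 1.4)

The pink cross was at (10.4, 7.2) in frame 1 and (9.5, 8.6) in frame 2.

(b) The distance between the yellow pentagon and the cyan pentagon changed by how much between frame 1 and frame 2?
-10.0

Distance in frame 1: 19.5. Distance in frame 2: 9.5.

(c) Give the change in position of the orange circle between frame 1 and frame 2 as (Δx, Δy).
(-0.3, 1.7)

The orange circle was at (18.3, 16.3) in frame 1 and (18.0, 18.0) in frame 2.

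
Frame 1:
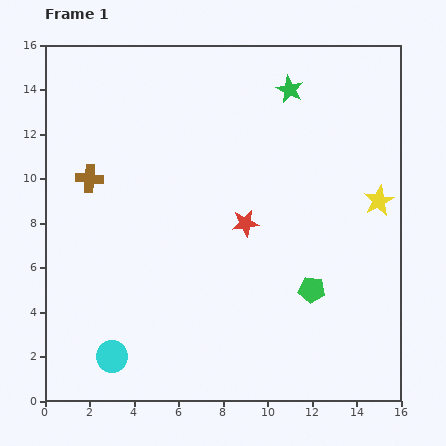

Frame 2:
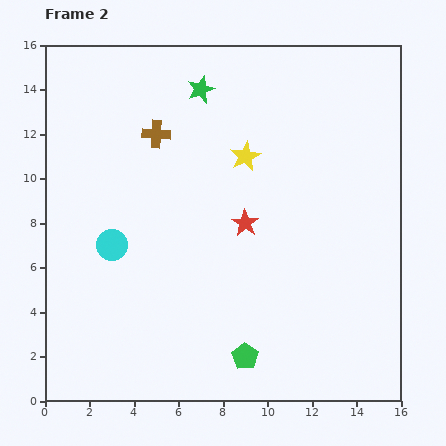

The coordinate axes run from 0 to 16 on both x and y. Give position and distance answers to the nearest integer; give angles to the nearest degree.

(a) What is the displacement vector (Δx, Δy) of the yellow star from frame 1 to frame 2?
(-6, 2)

The yellow star was at (15, 9) in frame 1 and (9, 11) in frame 2.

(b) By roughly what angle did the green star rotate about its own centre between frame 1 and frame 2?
24° clockwise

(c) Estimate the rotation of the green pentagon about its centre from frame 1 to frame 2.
27° clockwise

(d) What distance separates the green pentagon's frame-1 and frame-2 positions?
4

The green pentagon moved from (12, 5) to (9, 2), a distance of √(3² + 3²) ≈ 4.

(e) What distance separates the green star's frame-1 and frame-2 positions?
4

The green star moved from (11, 14) to (7, 14), a distance of √(4² + 0²) ≈ 4.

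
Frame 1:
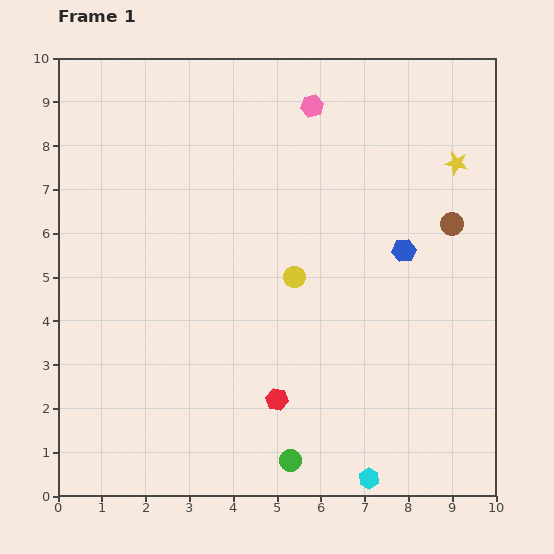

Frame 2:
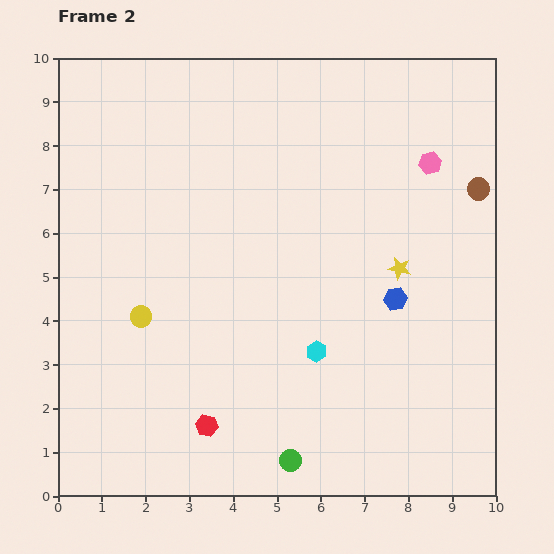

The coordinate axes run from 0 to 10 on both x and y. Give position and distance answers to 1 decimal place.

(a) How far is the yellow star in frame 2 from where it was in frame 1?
2.7

The yellow star moved from (9.1, 7.6) to (7.8, 5.2), a distance of √(1.3² + 2.4²) ≈ 2.7.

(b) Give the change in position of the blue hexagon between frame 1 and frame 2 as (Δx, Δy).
(-0.2, -1.1)

The blue hexagon was at (7.9, 5.6) in frame 1 and (7.7, 4.5) in frame 2.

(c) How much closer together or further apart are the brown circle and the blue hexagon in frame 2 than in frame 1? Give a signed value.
+1.8

Distance in frame 1: 1.3. Distance in frame 2: 3.1.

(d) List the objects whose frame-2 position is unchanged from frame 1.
the green circle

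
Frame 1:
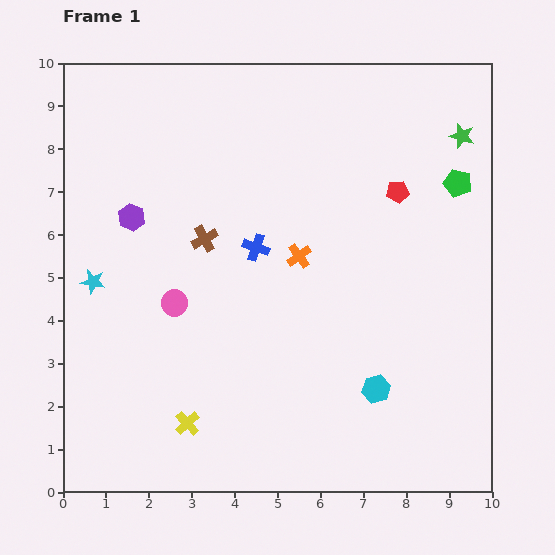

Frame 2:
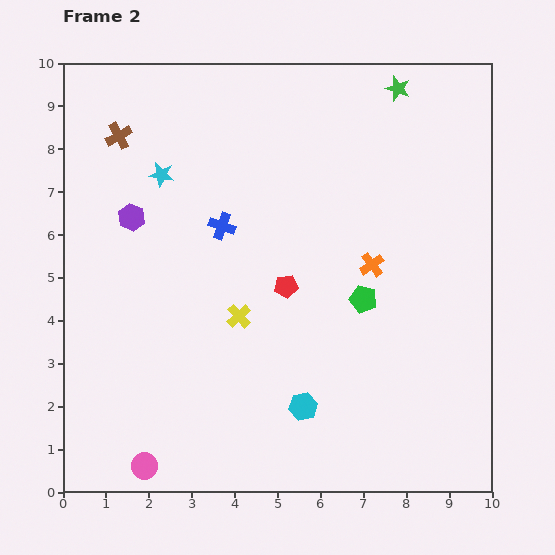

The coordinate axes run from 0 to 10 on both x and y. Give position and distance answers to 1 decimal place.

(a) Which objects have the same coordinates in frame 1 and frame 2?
the purple hexagon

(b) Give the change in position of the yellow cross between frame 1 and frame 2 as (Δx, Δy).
(1.2, 2.5)

The yellow cross was at (2.9, 1.6) in frame 1 and (4.1, 4.1) in frame 2.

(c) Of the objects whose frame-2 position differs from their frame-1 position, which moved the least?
the blue cross

(moved 0.9)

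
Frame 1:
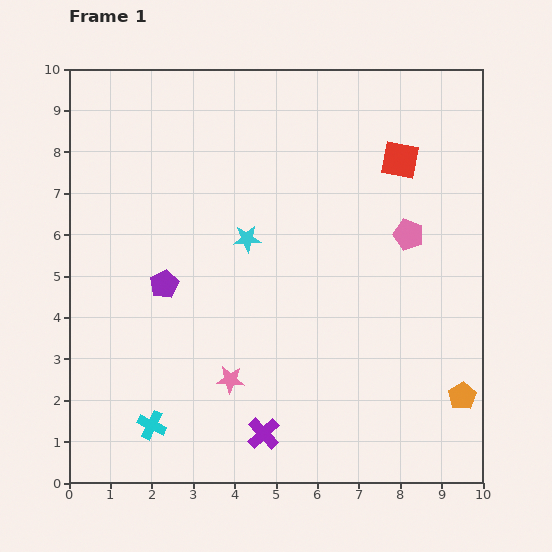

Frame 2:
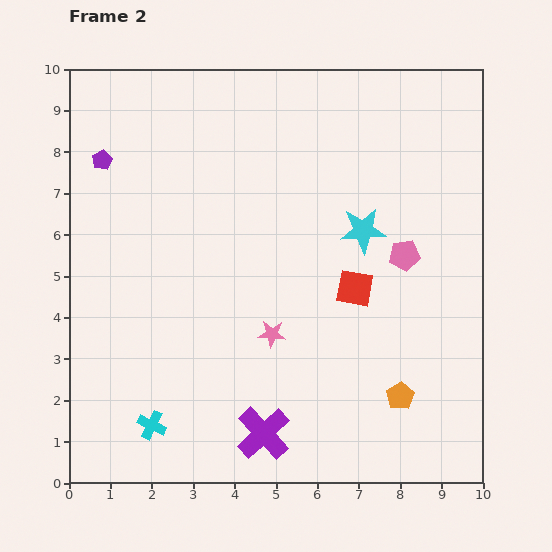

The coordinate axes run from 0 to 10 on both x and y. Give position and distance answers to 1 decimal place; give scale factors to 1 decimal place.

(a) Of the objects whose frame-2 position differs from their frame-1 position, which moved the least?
the pink pentagon

(moved 0.5)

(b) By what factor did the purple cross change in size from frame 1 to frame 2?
1.7×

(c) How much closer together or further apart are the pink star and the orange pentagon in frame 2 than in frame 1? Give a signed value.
-2.2

Distance in frame 1: 5.6. Distance in frame 2: 3.4.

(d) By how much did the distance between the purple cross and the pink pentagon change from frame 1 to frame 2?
-0.4

Distance in frame 1: 5.9. Distance in frame 2: 5.5.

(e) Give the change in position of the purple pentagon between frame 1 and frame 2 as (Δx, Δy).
(-1.5, 3.0)

The purple pentagon was at (2.3, 4.8) in frame 1 and (0.8, 7.8) in frame 2.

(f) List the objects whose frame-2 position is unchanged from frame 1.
the cyan cross, the purple cross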